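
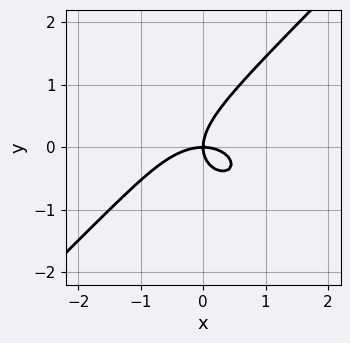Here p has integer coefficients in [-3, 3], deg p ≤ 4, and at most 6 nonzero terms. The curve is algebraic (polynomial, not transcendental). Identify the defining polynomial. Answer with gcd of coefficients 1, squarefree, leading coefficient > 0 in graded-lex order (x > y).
First, degree: the shape is more complex than any degree-2 curve, so deg p = 3.
Next, observable constraints: it crosses the y-axis at the gridline y = 0; it meets the x-axis at x = 0 (among the integer gridlines).
Finally, fitting integer coefficients to these (and the overall shape) gives p.

2*x^3 - x^2*y + 2*x*y^2 - 3*y^3 + 3*x*y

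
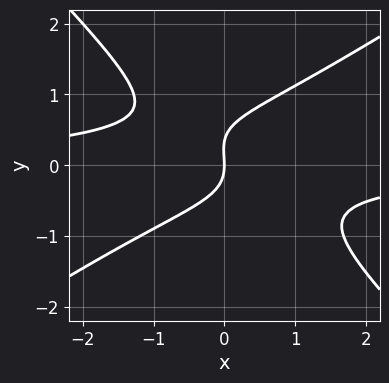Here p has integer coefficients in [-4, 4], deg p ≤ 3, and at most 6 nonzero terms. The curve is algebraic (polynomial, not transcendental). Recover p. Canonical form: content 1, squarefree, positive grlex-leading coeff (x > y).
2*x^2*y - x*y^2 - 3*y^3 + y^2 + 2*x

1. Degree: no degree-2 curve has this shape, so deg p = 3.
2. From the axis intercepts and sections: one y-axis crossing is at y = 0; it meets the x-axis at x = 0 (among the integer gridlines).
3. These observations pin down the coefficients.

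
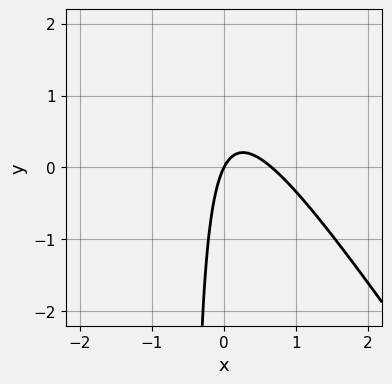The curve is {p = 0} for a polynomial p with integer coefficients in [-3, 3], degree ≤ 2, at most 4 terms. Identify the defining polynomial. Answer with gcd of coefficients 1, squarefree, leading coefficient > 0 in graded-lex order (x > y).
1. deg p = 2. No degree-1 curve has this shape.
2. From the visible intercepts: one y-axis crossing is at y = 0; it crosses the x-axis at the gridline x = 0.
3. The integer polynomial consistent with all of this is the stated p.

3*x^2 + 2*x*y - 2*x + y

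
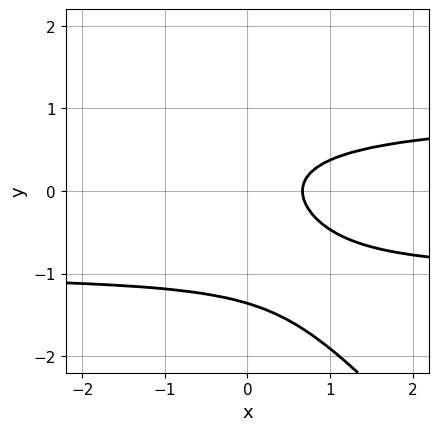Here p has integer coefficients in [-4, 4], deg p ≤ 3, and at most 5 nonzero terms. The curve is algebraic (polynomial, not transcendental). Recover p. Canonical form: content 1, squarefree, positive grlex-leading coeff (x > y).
3*x*y^2 + 3*y^3 + 3*y^2 - 3*x + 2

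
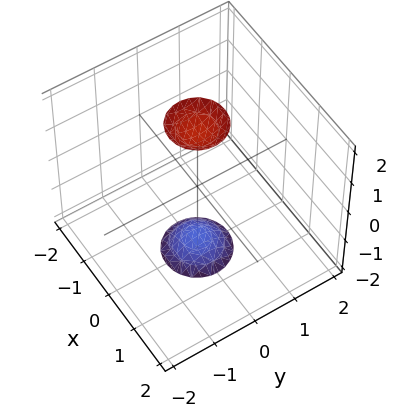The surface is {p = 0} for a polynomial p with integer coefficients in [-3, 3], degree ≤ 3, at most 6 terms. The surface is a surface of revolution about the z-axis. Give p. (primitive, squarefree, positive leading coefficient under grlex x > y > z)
(a) The picture has 2 separate pieces.
(b) The degree is 2 — the shape is more complex than any degree-1 surface.
(c) Symmetry: the surface is invariant under rotation about z: p = q(x² + y², z).
(d) From the visible intercepts: the surface avoids every integer x-axis point in the box; a circular section at z = 2 has radius between 0 and 1.
(e) Matching integer coefficients to the picture gives p.

3*x^2 + 3*y^2 - z^2 + 3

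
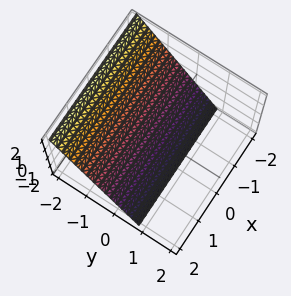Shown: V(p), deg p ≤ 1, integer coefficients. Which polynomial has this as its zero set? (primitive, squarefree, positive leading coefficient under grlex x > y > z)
1. deg p = 1. Every cross-section is a straight line — this is a plane.
2. Checking where it meets the axes: no x-intercept at any integer in the box; one z-axis crossing is at z = -1.
3. Putting this together gives p.

3*y + 2*z + 2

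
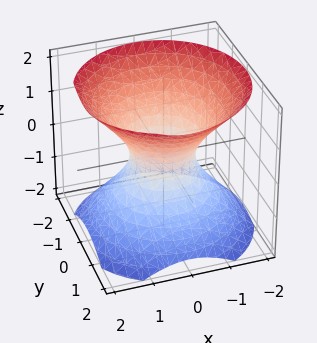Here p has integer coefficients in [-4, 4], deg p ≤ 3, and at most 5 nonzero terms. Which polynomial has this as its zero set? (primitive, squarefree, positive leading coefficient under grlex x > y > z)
deg p = 2. One connected sheet with a waist; a quadric.
Symmetry: every cross-section ⟂ z is a circle, so x, y appear only via x² + y²; mirror symmetry z ↦ −z ⇒ only even powers of z.
Against the integer gridlines: a circular section at z = 0 has radius between 0 and 1; no z-intercept at any integer in the box.
Matching integer coefficients to the picture gives p.

3*x^2 + 3*y^2 - 3*z^2 - 2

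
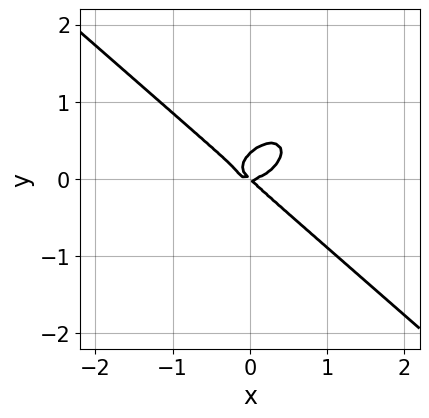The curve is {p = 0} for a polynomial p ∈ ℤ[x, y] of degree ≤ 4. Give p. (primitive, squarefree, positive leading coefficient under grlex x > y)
1. Degree: the shape is more complex than any degree-2 curve, so deg p = 3.
2. Reading off the gridlines: one x-axis crossing is at x = 0; it crosses the y-axis at the gridline y = 0.
3. These observations pin down the coefficients.

2*x^3 + 3*y^3 - x*y - y^2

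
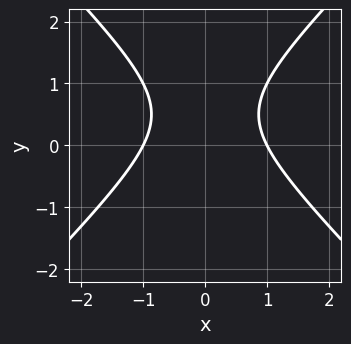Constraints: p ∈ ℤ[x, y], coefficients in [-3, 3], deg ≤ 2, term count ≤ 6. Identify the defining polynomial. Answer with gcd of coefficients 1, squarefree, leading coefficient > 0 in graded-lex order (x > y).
1. Degree: the shape is more complex than any degree-1 curve, so deg p = 2.
2. Symmetries: the x ↦ −x reflection is a symmetry, so x appears only in even powers.
3. Reading off the gridlines: among the integer gridlines, it crosses the x-axis at x ∈ {-1, 1}; no y-intercept at any integer in the box.
4. These observations pin down the coefficients.

x^2 - y^2 + y - 1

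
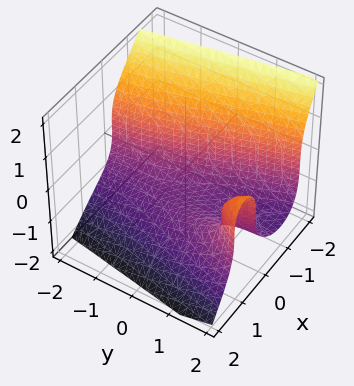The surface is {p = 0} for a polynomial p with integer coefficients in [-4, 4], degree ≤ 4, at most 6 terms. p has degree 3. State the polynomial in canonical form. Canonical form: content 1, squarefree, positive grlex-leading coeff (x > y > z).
3*x^3 + 2*z^3 - 3*x*y + 2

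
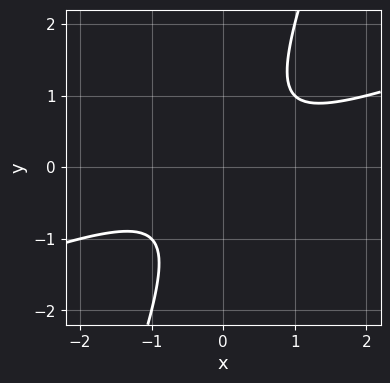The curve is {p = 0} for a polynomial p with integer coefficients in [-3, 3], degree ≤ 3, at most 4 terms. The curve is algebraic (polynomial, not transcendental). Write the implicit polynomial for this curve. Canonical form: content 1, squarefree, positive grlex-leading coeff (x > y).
(a) The degree is 2 — a generic line meets the curve in up to 2 points.
(b) Checking where it meets the axes: it misses every integer gridline on the x-axis; the curve avoids every integer y-axis point in the box.
(c) Solving for integer coefficients yields p as stated.

x^2 - 3*x*y + y^2 + 1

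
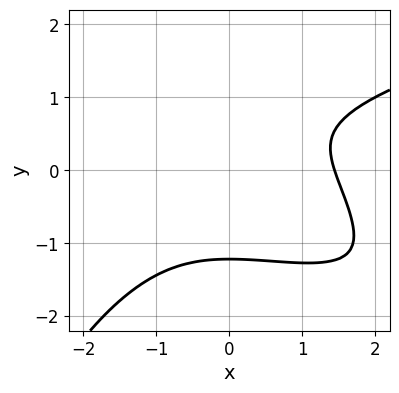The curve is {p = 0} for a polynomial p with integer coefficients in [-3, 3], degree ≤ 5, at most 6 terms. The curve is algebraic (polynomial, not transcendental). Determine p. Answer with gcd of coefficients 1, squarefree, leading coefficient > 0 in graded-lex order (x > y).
x^2*y^2 - x^3 + 3*y^3 - 2*y + 3

1. deg p = 4. A generic line meets the curve in up to 4 points.
2. Solving for integer coefficients yields p as stated.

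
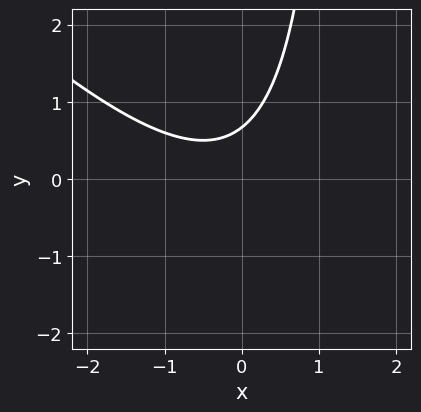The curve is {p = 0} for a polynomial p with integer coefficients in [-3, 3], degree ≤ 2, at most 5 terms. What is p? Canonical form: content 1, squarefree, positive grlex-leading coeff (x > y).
2*x^2 + 2*x*y + x - 3*y + 2

1. The degree is 2 — a generic line meets the curve in up to 2 points.
2. From the visible intercepts: it misses every integer gridline on the x-axis.
3. Together with the visible shape, these determine p as stated.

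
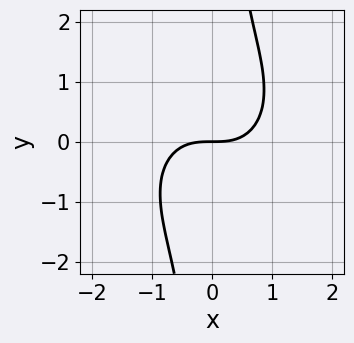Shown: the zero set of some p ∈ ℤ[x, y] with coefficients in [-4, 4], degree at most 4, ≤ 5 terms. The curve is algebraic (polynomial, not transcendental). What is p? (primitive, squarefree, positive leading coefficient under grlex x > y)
2*x^3 + 2*x*y^2 - 3*y

First, degree: the shape is more complex than any degree-2 curve, so deg p = 3.
Then, from the axis intercepts and sections: one x-axis crossing is at x = 0; it meets the y-axis at y = 0 (among the integer gridlines).
Finally, these observations pin down the coefficients.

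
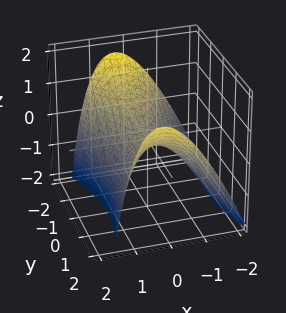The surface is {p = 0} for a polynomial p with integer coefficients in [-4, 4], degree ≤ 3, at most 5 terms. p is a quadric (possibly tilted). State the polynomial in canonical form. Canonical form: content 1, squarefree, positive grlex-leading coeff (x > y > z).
1. The degree is 2 — the shape is more complex than any degree-1 surface.
2. Against the integer gridlines: it meets the y-axis at y = 0 (among the integer gridlines); one z-axis crossing is at z = 0.
3. Solving for integer coefficients yields p as stated.

3*x^2 - x*z - y^2 + 3*z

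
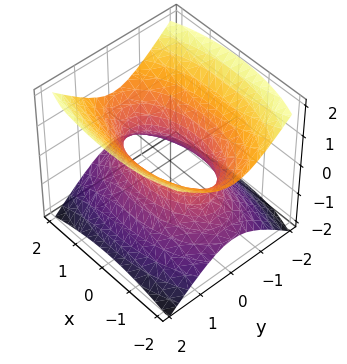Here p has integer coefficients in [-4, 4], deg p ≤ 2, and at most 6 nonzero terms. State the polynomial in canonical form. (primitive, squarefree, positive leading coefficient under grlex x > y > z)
x^2 + 3*y^2 - 3*z^2 - 2

The degree is 2 — one connected sheet with a waist; a quadric.
Symmetries: mirror symmetry z ↦ −z ⇒ only even powers of z; mirror symmetry x ↦ −x ⇒ only even powers of x; the y ↦ −y reflection is a symmetry, so y appears only in even powers.
From the axis intercepts and sections: the surface avoids every integer z-axis point in the box.
Putting this together gives p.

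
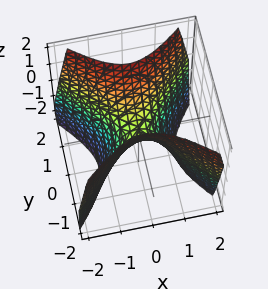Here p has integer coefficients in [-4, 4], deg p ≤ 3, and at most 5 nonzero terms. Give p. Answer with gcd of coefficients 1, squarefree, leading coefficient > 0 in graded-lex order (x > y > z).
First, the degree is 2 — a saddle surface; a quadric.
Next, symmetries: mirror symmetry y ↦ −y ⇒ only even powers of y; mirror symmetry x ↦ −x ⇒ only even powers of x.
Next, against the integer gridlines: one z-axis crossing is at z = 0; it meets the x-axis at x = 0 (among the integer gridlines); one y-axis crossing is at y = 0.
Finally, matching integer coefficients to the picture gives p.

3*x^2 - 3*y^2 + 2*z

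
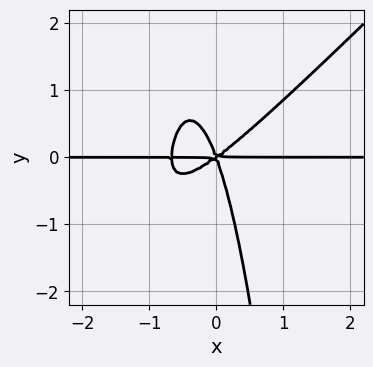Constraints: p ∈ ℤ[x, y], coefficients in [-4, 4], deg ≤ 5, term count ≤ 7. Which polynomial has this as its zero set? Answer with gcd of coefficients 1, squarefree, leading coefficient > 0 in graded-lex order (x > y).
3*x^3*y - 3*x^2*y^2 + 2*x^2*y - 2*x*y^2 - y^3

(a) deg p = 4. No degree-3 curve has this shape.
(b) Reading off the gridlines: every point of the x-axis in the box is on the curve; it meets the y-axis at y = 0 (among the integer gridlines).
(c) The integer polynomial consistent with all of this is the stated p.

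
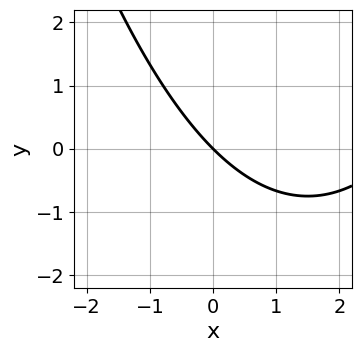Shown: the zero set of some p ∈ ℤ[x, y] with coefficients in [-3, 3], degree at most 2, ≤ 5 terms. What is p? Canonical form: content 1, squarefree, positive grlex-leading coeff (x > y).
The degree is 2 — a generic line meets the curve in up to 2 points.
From the axis intercepts and sections: one y-axis crossing is at y = 0; one x-axis crossing is at x = 0.
Fitting integer coefficients to these (and the overall shape) gives p.

x^2 - 3*x - 3*y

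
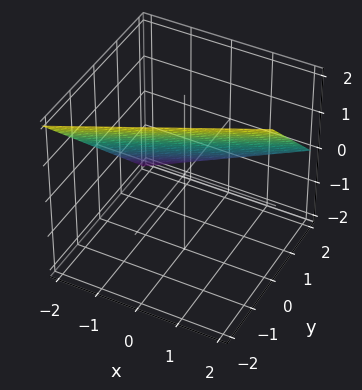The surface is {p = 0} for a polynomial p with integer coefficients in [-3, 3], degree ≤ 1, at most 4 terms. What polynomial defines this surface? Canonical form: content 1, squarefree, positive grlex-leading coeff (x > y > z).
1. The degree is 1 — the surface is flat (a plane).
2. From the axis intercepts and sections: one y-axis crossing is at y = 1; it crosses the x-axis at the gridline x = -2.
3. Fitting integer coefficients to these (and the overall shape) gives p.

x - 2*y - 2*z + 2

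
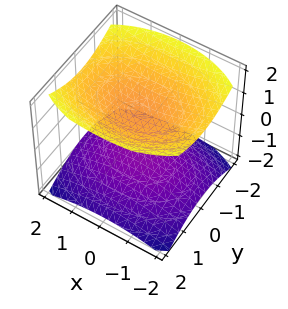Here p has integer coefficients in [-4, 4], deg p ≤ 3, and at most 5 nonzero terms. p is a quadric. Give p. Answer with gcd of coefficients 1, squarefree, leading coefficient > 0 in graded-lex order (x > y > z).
x^2 + 2*y^2 - 3*z^2 + 3

There are 2 components. They look like related sheets of one shape, so recover p as a whole.
Degree: two sheets facing apart; a quadric, so deg p = 2.
Symmetries: it's symmetric under z → −z, forcing even powers of z; it's symmetric under x → −x, forcing even powers of x; the y ↦ −y reflection is a symmetry, so y appears only in even powers.
From the axis intercepts and sections: the surface avoids every integer y-axis point in the box; it misses every integer gridline on the x-axis.
Assembling these constraints gives the stated polynomial. Check: (0, 0, 1) on the z-axis lies on the surface, and p(0, 0, 1) = 0. ✓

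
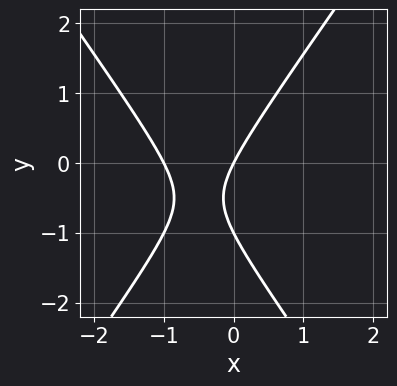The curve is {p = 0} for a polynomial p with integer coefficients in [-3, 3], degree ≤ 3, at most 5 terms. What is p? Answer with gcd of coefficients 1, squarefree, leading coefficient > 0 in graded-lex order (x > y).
2*x^2 - y^2 + 2*x - y

(a) deg p = 2. No degree-1 curve has this shape.
(b) Checking where it meets the axes: among the integer gridlines, it crosses the x-axis at x ∈ {-1, 0}; among the integer gridlines, it crosses the y-axis at y ∈ {-1, 0}.
(c) Putting this together gives p.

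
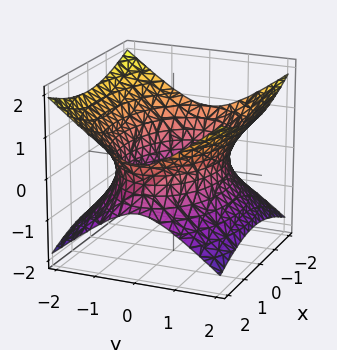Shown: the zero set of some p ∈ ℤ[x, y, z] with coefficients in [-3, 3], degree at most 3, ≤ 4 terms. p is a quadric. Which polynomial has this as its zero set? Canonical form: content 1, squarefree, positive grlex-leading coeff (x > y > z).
First, degree: an hourglass — one-sheet hyperboloid; a quadric, so deg p = 2.
Then, symmetries: it's symmetric under z → −z, forcing even powers of z; mirror symmetry y ↦ −y ⇒ only even powers of y; the x ↦ −x reflection is a symmetry, so x appears only in even powers.
Then, reading off the gridlines: no z-intercept at any integer in the box.
Finally, the integer polynomial consistent with all of this is the stated p.

x^2 + 2*y^2 - 3*z^2 - 3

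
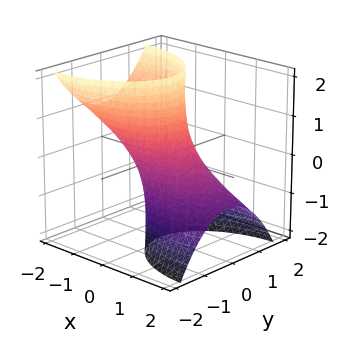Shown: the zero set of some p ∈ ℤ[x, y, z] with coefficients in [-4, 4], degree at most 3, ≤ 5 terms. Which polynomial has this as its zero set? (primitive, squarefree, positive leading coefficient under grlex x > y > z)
(a) Degree: the shape is more complex than any degree-1 surface, so deg p = 2.
(b) Observable constraints: the x-axis gridline crossings are at x ∈ {-1, 1}; it misses every integer gridline on the z-axis.
(c) Assembling these constraints gives the stated polynomial.

x^2 + 2*x*z + 2*y^2 - 1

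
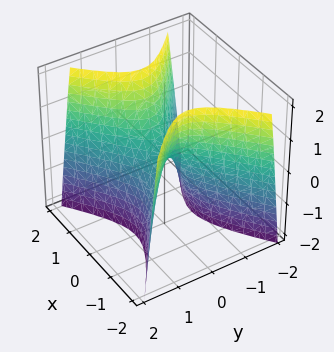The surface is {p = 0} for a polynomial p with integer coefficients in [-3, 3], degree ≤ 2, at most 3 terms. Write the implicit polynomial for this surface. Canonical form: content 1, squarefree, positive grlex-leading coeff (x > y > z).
(a) The degree is 2 — a saddle surface; a quadric.
(b) Symmetries: the y ↦ −y reflection is a symmetry, so y appears only in even powers; mirror symmetry x ↦ −x ⇒ only even powers of x.
(c) Reading off the gridlines: it crosses the y-axis at the gridline y = 0; one z-axis crossing is at z = 0; it crosses the x-axis at the gridline x = 0.
(d) Fitting integer coefficients to these (and the overall shape) gives p.

2*x^2 - 3*y^2 - z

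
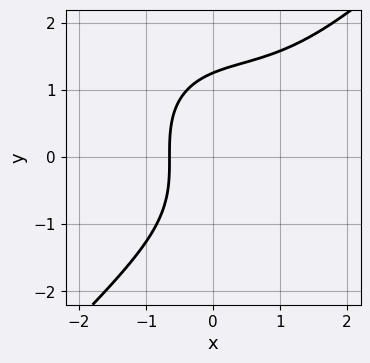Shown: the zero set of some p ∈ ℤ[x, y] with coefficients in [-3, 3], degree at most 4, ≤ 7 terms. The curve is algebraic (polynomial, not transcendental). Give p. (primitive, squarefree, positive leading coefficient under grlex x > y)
The degree is 3 — a generic line meets the curve in up to 3 points.
Putting this together gives p.

x^3 - y^3 - x^2 + 2*x + 2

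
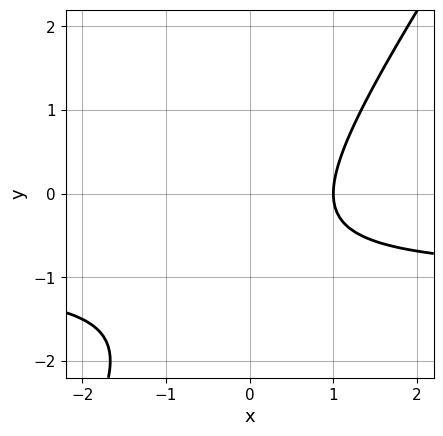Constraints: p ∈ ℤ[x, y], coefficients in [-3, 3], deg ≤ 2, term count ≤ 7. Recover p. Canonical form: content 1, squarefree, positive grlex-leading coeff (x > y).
3*x*y - 2*y^2 + 3*x - 3*y - 3

1. Degree: the shape is more complex than any degree-1 curve, so deg p = 2.
2. Checking where it meets the axes: no y-intercept at any integer in the box; one x-axis crossing is at x = 1.
3. Solving for integer coefficients yields p as stated.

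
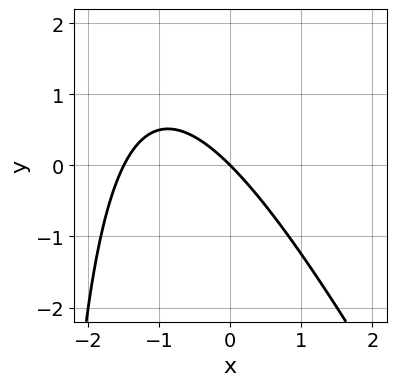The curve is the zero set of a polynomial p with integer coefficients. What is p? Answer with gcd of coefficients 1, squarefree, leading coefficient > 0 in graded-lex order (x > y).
The degree is 2 — the shape is more complex than any degree-1 curve.
Reading off the gridlines: it crosses the x-axis at the gridline x = 0; it crosses the y-axis at the gridline y = 0.
Solving for integer coefficients yields p as stated.

2*x^2 + x*y + 3*x + 3*y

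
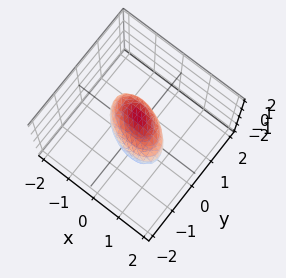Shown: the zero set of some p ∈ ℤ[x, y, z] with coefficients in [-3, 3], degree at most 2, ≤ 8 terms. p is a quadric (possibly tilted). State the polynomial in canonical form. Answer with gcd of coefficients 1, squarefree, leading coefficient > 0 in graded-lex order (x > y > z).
x^2 + x*y + 2*y^2 - y*z + 2*z^2 - 1

(a) The degree is 2 — no degree-1 surface has this shape.
(b) Against the integer gridlines: the x-axis gridline crossings are at x ∈ {-1, 1}.
(c) Together with the visible shape, these determine p as stated.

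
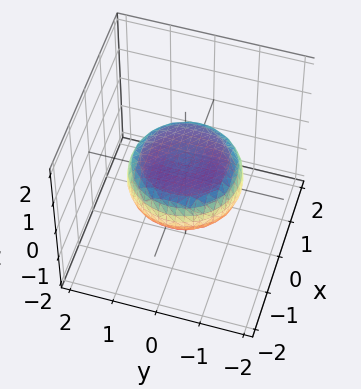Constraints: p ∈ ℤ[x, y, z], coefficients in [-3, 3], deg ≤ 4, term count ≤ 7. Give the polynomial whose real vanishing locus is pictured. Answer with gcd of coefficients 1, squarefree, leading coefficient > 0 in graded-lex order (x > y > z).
x^4 + 2*x^2*y^2 + y^4 - x^2 - y^2 + 3*z^2 - 1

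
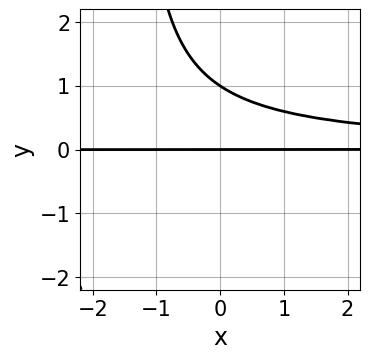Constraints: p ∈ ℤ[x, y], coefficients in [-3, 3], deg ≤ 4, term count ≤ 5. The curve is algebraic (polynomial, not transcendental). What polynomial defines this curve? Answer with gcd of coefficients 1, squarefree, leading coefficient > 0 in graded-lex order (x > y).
2*x*y^2 + 3*y^2 - 3*y

(a) deg p = 3. A generic line meets the curve in up to 3 points.
(b) Against the integer gridlines: the visible x-axis segment lies entirely on the curve; among the integer gridlines, it crosses the y-axis at y ∈ {0, 1}.
(c) Assembling these constraints gives the stated polynomial.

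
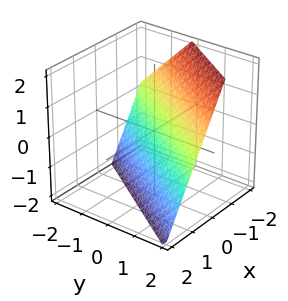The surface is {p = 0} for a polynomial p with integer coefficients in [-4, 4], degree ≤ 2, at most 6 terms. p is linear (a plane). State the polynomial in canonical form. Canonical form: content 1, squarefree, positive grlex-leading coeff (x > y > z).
3*x - 2*y + 2*z + 2

The degree is 1 — every cross-section is a straight line — this is a plane.
Reading off the gridlines: it crosses the y-axis at the gridline y = 1; it crosses the z-axis at the gridline z = -1.
Fitting integer coefficients to these (and the overall shape) gives p.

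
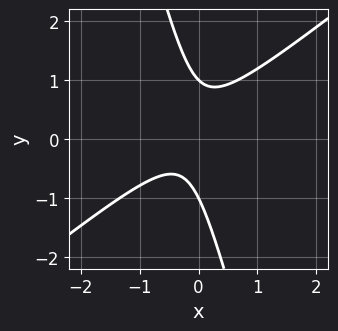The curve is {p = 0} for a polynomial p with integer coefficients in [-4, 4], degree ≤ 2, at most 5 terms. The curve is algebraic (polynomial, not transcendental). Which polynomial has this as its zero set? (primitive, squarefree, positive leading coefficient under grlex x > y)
3*x^2 - 3*x*y - y^2 + x + 1

(a) The degree is 2 — no degree-1 curve has this shape.
(b) Checking where it meets the axes: it misses every integer gridline on the x-axis; among the integer gridlines, it crosses the y-axis at y ∈ {-1, 1}.
(c) Together with the visible shape, these determine p as stated.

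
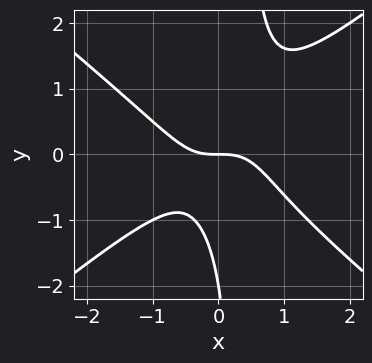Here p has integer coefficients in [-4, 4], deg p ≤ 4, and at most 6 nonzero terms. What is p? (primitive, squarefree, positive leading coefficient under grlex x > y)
Degree: no degree-2 curve has this shape, so deg p = 3.
Reading off the gridlines: one x-axis crossing is at x = 0; the y-axis gridline crossings are at y ∈ {-2, 0}.
Assembling these constraints gives the stated polynomial.

2*x^3 - 3*x*y^2 + y^2 + 2*y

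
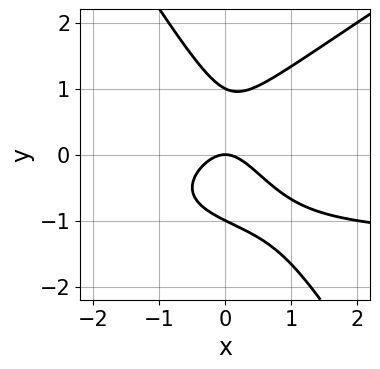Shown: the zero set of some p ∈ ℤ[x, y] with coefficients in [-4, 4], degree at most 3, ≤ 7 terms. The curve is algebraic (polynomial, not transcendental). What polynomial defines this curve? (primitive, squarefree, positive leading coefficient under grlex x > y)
deg p = 3. The shape is more complex than any degree-2 curve.
Observable constraints: the y-axis gridline crossings are at y ∈ {-1, 0, 1}; one x-axis crossing is at x = 0.
Together with the visible shape, these determine p as stated.

2*x^2*y - 2*x*y^2 - 2*y^3 + 3*x^2 + 2*y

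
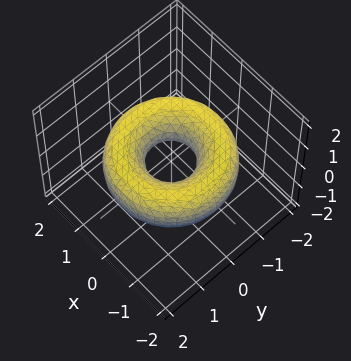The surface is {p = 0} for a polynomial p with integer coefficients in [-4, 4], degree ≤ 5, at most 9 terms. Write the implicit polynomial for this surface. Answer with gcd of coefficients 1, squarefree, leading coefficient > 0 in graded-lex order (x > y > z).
x^4 + 2*x^2*y^2 + y^4 - 3*x^2 - 3*y^2 + 3*z^2 + 1

deg p = 4.
Symmetry: every cross-section ⟂ z is a circle, so x, y appear only via x² + y².
From the visible intercepts: a circular section at z = 0 has radius between 0 and 1; the surface avoids every integer z-axis point in the box.
Assembling these constraints gives the stated polynomial.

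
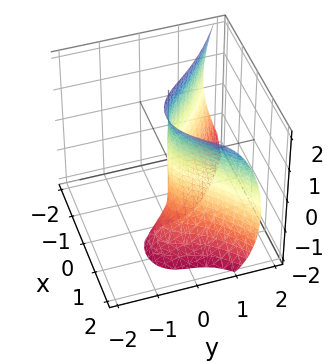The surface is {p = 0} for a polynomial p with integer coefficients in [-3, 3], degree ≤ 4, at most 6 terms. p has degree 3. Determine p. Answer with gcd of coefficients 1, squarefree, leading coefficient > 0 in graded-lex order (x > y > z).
Degree: the shape is more complex than any degree-2 surface, so deg p = 3.
Reading off the gridlines: every point of the z-axis in the box is on the surface; one y-axis crossing is at y = 0; it meets the x-axis at x = 0 (among the integer gridlines).
The integer polynomial consistent with all of this is the stated p.

x*z^2 + 2*y^3 - 3*x^2 + y*z + 3*y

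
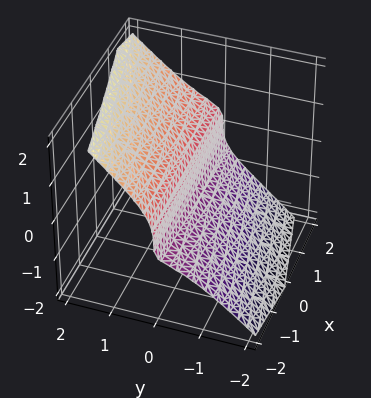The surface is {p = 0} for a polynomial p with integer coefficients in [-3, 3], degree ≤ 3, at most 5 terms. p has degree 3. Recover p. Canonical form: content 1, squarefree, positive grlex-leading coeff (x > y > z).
1. deg p = 3. No degree-2 surface has this shape.
2. From the axis intercepts and sections: every point of the x-axis in the box is on the surface; one z-axis crossing is at z = 0; it meets the y-axis at y = 0 (among the integer gridlines).
3. Assembling these constraints gives the stated polynomial.

2*x*y*z - 3*y^3 + 3*z^3 - y*z - 3*y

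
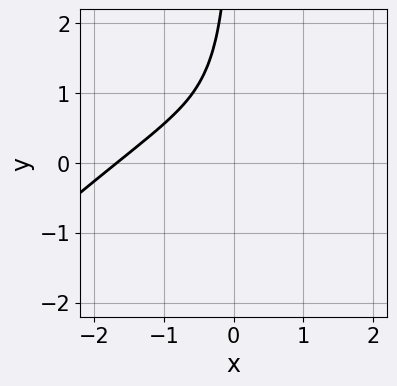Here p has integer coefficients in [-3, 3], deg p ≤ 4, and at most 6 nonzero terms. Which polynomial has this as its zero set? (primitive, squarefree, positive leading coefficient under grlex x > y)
2*x^3 - 3*x^2*y + x*y^2 + 3*x^2 + 1

1. The degree is 3 — no degree-2 curve has this shape.
2. From the visible intercepts: no y-intercept at any integer in the box.
3. Putting this together gives p.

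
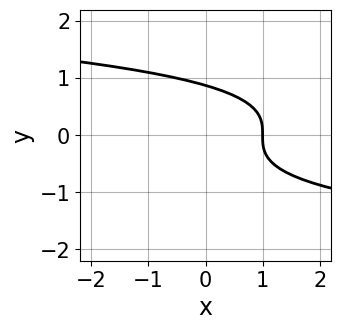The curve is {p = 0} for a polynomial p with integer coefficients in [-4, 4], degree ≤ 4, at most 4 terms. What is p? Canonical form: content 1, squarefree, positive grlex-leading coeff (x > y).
3*y^3 + 2*x - 2

First, the degree is 3 — no degree-2 curve has this shape.
Then, observable constraints: it crosses the x-axis at the gridline x = 1.
Finally, fitting integer coefficients to these (and the overall shape) gives p.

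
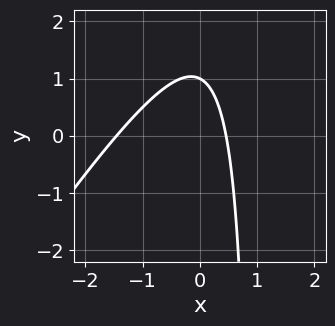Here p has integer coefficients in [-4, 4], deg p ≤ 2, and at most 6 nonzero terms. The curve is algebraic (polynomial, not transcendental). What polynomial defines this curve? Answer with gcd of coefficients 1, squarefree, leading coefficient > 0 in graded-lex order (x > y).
3*x^2 - 2*x*y + 3*x + 2*y - 2

First, degree: a generic line meets the curve in up to 2 points, so deg p = 2.
Then, from the visible intercepts: it meets the y-axis at y = 1 (among the integer gridlines).
Finally, the integer polynomial consistent with all of this is the stated p.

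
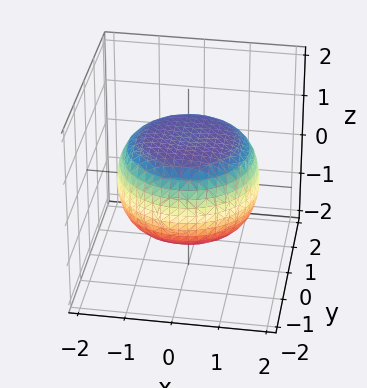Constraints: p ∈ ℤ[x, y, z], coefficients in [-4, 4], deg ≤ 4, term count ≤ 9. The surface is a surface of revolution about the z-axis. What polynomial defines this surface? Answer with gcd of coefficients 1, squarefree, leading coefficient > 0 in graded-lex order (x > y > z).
x^4 + 2*x^2*y^2 + y^4 - x^2 - y^2 + 3*z^2 - 3

1. The degree is 4 — no degree-3 surface has this shape.
2. By symmetry, the surface is invariant under rotation about z: p = q(x² + y², z).
3. Observable constraints: a circular section at z = 1 has radius exactly 1; the z-axis gridline crossings are at z ∈ {-1, 1}.
4. Assembling these constraints gives the stated polynomial.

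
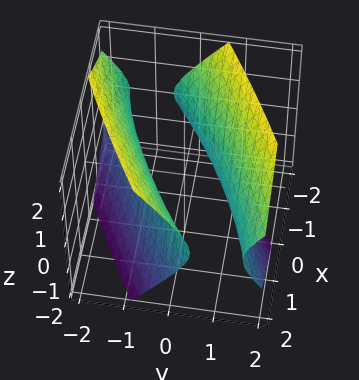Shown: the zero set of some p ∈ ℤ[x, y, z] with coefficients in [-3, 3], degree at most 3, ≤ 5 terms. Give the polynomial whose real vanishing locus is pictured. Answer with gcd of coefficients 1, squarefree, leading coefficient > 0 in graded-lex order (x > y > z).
x^2 - 3*x*y + 3*y^2 - 2*z^2 - 2

(a) I count 2 distinct pieces. Treating them together as one polynomial.
(b) Degree: a generic line meets the surface in up to 2 points, so deg p = 2.
(c) From the axis intercepts and sections: the surface avoids every integer z-axis point in the box.
(d) Assembling these constraints gives the stated polynomial.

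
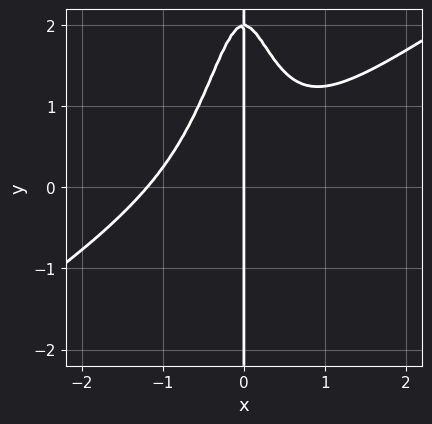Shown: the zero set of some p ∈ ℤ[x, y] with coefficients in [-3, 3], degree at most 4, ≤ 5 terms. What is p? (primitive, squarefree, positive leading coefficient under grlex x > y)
2*x^4 - 3*x^3*y + x^3 - x*y + 2*x

First, degree: a generic line meets the curve in up to 4 points, so deg p = 4.
Then, from the axis intercepts and sections: it meets the x-axis at x = 0 (among the integer gridlines); every point of the y-axis in the box is on the curve.
Finally, the integer polynomial consistent with all of this is the stated p.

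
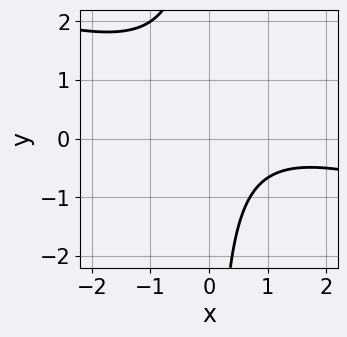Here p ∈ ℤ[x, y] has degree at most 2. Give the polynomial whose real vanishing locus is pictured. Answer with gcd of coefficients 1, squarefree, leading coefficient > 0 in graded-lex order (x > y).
x^2 + 3*x*y - 2*x + 3

First, deg p = 2. The shape is more complex than any degree-1 curve.
Next, against the integer gridlines: it misses every integer gridline on the x-axis; no y-intercept at any integer in the box.
Finally, the integer polynomial consistent with all of this is the stated p.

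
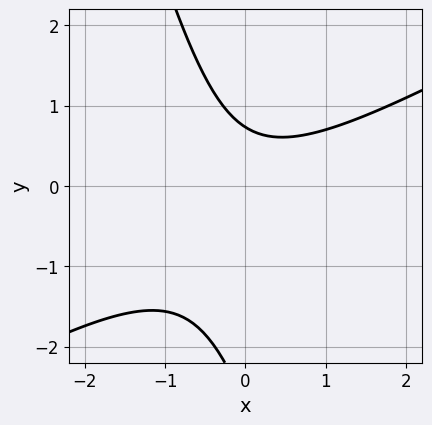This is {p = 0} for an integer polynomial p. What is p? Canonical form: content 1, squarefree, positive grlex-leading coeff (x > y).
deg p = 2.
Reading off the gridlines: it misses every integer gridline on the x-axis.
Fitting integer coefficients to these (and the overall shape) gives p.

2*x^2 - 3*x*y - y^2 - 2*y + 2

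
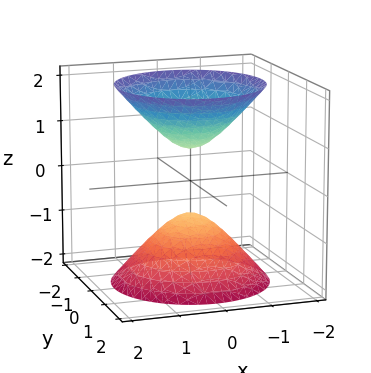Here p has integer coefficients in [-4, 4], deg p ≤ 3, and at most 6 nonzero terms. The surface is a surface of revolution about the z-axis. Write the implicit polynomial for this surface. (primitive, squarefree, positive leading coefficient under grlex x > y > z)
3*x^2 + 3*y^2 - 2*z^2 + 1

First, I count 2 distinct pieces.
Next, the degree is 2 — no degree-1 surface has this shape.
Then, symmetries: the z-axis is an axis of rotation, so x and y enter only as x² + y².
Then, against the integer gridlines: the surface avoids every integer x-axis point in the box; no y-intercept at any integer in the box; a circular section at z = 1 has radius between 0 and 1.
Finally, together with the visible shape, these determine p as stated.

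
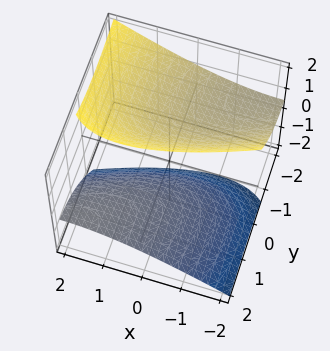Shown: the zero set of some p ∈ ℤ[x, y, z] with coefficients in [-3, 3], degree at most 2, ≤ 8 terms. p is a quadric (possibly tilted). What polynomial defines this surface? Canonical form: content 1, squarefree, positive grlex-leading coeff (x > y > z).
x^2 - 2*x*y + y^2 + 3*y*z - 2*z^2 + 3

First, the picture has 2 separate pieces. Treating them together as one polynomial.
Then, degree: no degree-1 surface has this shape, so deg p = 2.
Then, reading off the gridlines: the surface avoids every integer x-axis point in the box; it misses every integer gridline on the y-axis.
Finally, putting this together gives p.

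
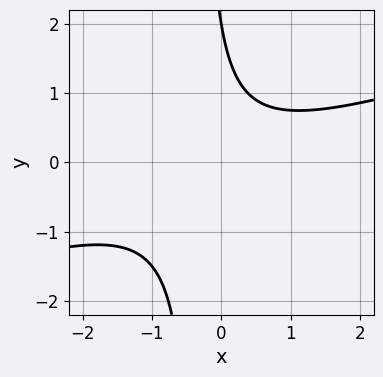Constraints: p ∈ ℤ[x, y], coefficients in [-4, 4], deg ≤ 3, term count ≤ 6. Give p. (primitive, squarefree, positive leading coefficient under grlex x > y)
x^2 - 3*x*y - y + 2

1. The degree is 2 — the shape is more complex than any degree-1 curve.
2. Checking where it meets the axes: it crosses the y-axis at the gridline y = 2; the curve avoids every integer x-axis point in the box.
3. Fitting integer coefficients to these (and the overall shape) gives p.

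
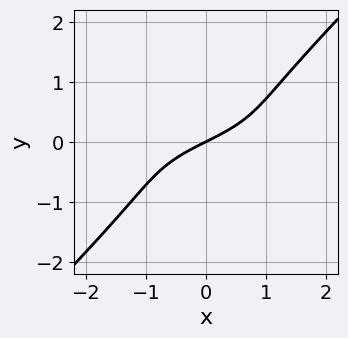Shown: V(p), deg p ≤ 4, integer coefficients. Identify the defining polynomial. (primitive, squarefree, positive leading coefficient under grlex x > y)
deg p = 3.
Observable constraints: it meets the y-axis at y = 0 (among the integer gridlines); one x-axis crossing is at x = 0.
Putting this together gives p.

3*x*y^2 - 3*y^3 + x - 2*y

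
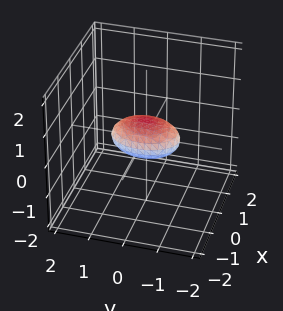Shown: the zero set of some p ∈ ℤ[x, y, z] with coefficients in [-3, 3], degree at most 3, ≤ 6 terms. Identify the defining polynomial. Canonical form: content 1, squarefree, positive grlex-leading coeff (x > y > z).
2*x^2 + y^2 + 3*z^2 - 1

The degree is 2 — a closed, bounded, convex surface; a quadric.
Symmetries: the x ↦ −x reflection is a symmetry, so x appears only in even powers; the z ↦ −z reflection is a symmetry, so z appears only in even powers; it's symmetric under y → −y, forcing even powers of y.
From the axis intercepts and sections: the y-axis gridline crossings are at y ∈ {-1, 1}.
Matching integer coefficients to the picture gives p.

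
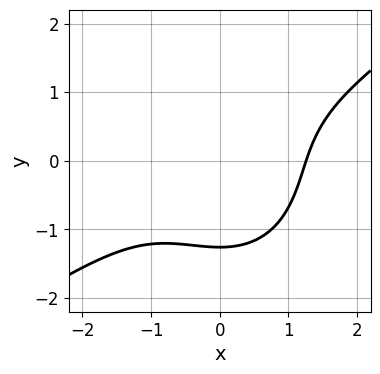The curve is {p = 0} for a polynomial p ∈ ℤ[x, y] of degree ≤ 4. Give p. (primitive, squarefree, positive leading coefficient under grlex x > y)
x^3 - x^2*y - y^3 - 2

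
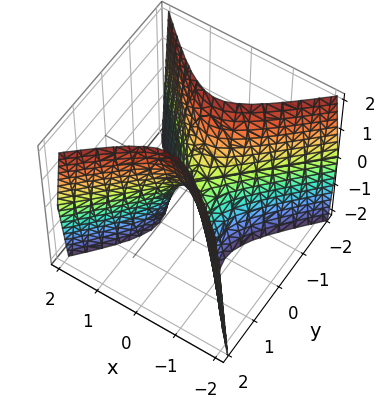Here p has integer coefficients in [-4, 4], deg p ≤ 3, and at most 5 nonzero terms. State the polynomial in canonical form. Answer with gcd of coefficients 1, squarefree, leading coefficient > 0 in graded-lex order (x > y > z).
First, the degree is 2 — a hyperbolic paraboloid; a quadric.
Next, symmetries: mirror symmetry x ↦ −x ⇒ only even powers of x; the y ↦ −y reflection is a symmetry, so y appears only in even powers.
Next, reading off the gridlines: it meets the x-axis at x = 0 (among the integer gridlines); one z-axis crossing is at z = 0.
Finally, assembling these constraints gives the stated polynomial.

3*x^2 - 3*y^2 + z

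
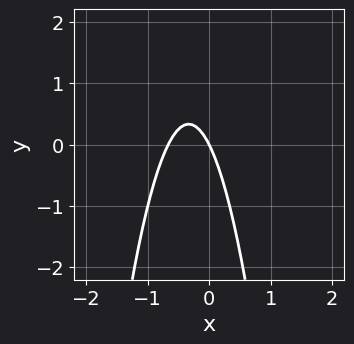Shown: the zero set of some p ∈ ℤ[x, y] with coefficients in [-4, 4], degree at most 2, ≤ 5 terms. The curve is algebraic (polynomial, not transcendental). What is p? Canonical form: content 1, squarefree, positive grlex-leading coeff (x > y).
(a) The degree is 2 — no degree-1 curve has this shape.
(b) From the axis intercepts and sections: it crosses the x-axis at the gridline x = 0; it crosses the y-axis at the gridline y = 0.
(c) Putting this together gives p.

3*x^2 + 2*x + y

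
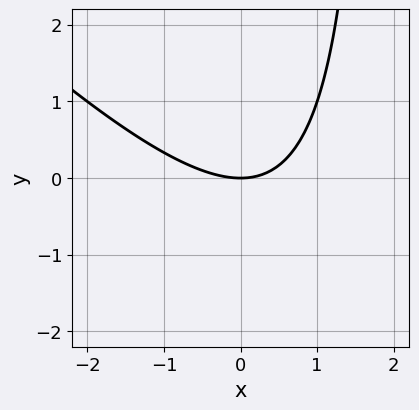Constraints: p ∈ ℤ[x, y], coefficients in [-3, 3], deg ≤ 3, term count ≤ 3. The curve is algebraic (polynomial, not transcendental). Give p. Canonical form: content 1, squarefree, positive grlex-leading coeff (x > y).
x^2 + x*y - 2*y

First, the degree is 2 — the shape is more complex than any degree-1 curve.
Then, reading off the gridlines: it crosses the y-axis at the gridline y = 0; it meets the x-axis at x = 0 (among the integer gridlines).
Finally, solving for integer coefficients yields p as stated.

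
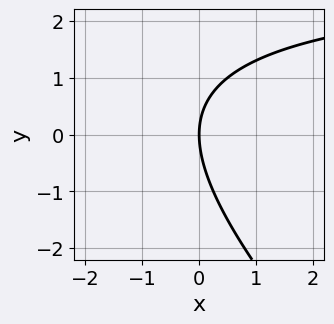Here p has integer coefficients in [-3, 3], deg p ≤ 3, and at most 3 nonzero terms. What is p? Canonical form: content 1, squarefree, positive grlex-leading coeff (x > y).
x*y + y^2 - 3*x

First, the degree is 2 — the shape is more complex than any degree-1 curve.
Next, reading off the gridlines: it meets the x-axis at x = 0 (among the integer gridlines); it crosses the y-axis at the gridline y = 0.
Finally, the integer polynomial consistent with all of this is the stated p.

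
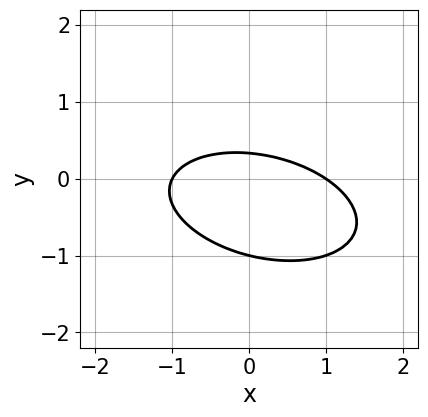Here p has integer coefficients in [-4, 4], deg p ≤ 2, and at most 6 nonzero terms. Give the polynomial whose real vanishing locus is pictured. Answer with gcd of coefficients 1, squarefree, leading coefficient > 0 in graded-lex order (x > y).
x^2 + x*y + 3*y^2 + 2*y - 1

First, degree: a generic line meets the curve in up to 2 points, so deg p = 2.
Then, from the axis intercepts and sections: it crosses the y-axis at the gridline y = -1; among the integer gridlines, it crosses the x-axis at x ∈ {-1, 1}.
Finally, the integer polynomial consistent with all of this is the stated p.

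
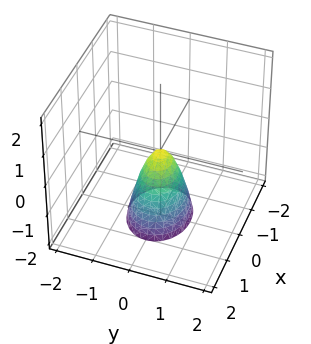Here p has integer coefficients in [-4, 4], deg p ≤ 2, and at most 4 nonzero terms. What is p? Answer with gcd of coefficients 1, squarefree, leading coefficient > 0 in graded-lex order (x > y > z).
(a) deg p = 2.
(b) Symmetries: it's symmetric under x → −x, forcing even powers of x; mirror symmetry y ↦ −y ⇒ only even powers of y.
(c) Observable constraints: one z-axis crossing is at z = 0; one y-axis crossing is at y = 0.
(d) Together with the visible shape, these determine p as stated.

2*x^2 + 3*y^2 + z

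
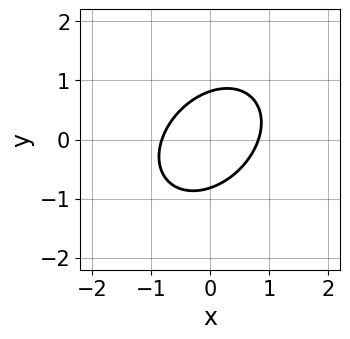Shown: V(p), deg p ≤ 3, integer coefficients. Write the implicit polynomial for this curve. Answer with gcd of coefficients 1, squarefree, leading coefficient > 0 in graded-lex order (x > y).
3*x^2 - 2*x*y + 3*y^2 - 2

First, the degree is 2 — no degree-1 curve has this shape.
Finally, the integer polynomial consistent with all of this is the stated p.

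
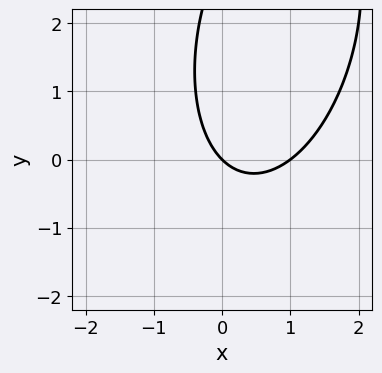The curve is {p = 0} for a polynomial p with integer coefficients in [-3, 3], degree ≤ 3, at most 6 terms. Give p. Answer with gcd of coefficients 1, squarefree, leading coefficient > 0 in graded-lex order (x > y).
The degree is 2 — the shape is more complex than any degree-1 curve.
Reading off the gridlines: the x-axis gridline crossings are at x ∈ {0, 1}; it crosses the y-axis at the gridline y = 0.
These observations pin down the coefficients.

3*x^2 - x*y + y^2 - 3*x - 3*y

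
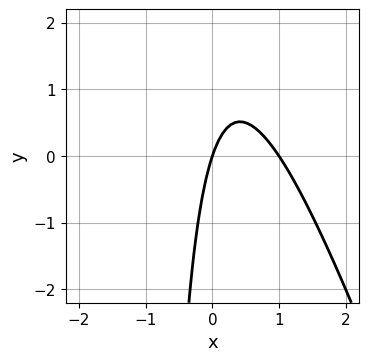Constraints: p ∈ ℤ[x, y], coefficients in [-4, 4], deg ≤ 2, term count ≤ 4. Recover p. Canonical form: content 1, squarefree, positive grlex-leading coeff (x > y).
3*x^2 + x*y - 3*x + y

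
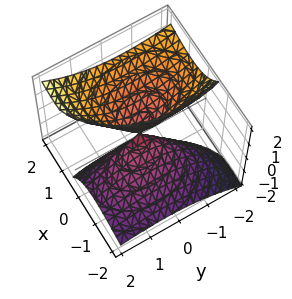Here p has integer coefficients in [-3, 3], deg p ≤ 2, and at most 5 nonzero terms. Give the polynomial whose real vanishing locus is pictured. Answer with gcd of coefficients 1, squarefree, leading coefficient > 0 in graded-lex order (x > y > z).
2*x^2 - 3*x*z + y^2 + y*z - z^2

1. I count 2 distinct pieces. Treating them together as one polynomial.
2. Degree: the shape is more complex than any degree-1 surface, so deg p = 2.
3. From the axis intercepts and sections: one x-axis crossing is at x = 0; one y-axis crossing is at y = 0.
4. Solving for integer coefficients yields p as stated.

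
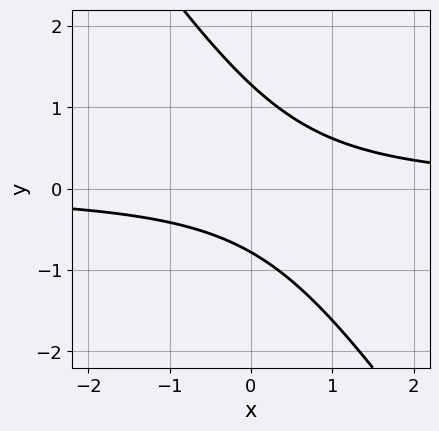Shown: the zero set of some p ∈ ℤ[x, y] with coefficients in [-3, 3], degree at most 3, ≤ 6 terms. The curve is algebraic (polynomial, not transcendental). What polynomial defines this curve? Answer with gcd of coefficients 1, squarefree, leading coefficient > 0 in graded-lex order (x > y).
3*x*y + 2*y^2 - y - 2

1. deg p = 2.
2. Observable constraints: no x-intercept at any integer in the box.
3. Fitting integer coefficients to these (and the overall shape) gives p.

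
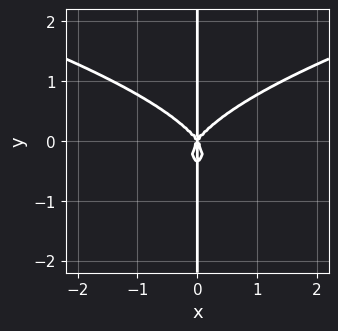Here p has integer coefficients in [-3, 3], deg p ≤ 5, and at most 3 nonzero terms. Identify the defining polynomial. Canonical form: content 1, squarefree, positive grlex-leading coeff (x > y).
The degree is 4 — a generic line meets the curve in up to 4 points.
Checking where it meets the axes: the visible y-axis segment lies entirely on the curve; one x-axis crossing is at x = 0.
These observations pin down the coefficients.

3*x*y^3 - 2*x^3 + x*y^2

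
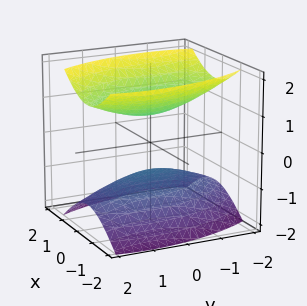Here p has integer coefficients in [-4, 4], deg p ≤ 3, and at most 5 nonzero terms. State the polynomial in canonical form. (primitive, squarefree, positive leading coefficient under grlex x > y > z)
3*x^2 + x*y + y^2 - 3*z^2 + 2

First, I count 2 distinct pieces. They look like related sheets of one shape, so recover p as a whole.
Then, deg p = 2. A generic line meets the surface in up to 2 points.
Then, against the integer gridlines: no y-intercept at any integer in the box; it misses every integer gridline on the x-axis.
Finally, together with the visible shape, these determine p as stated.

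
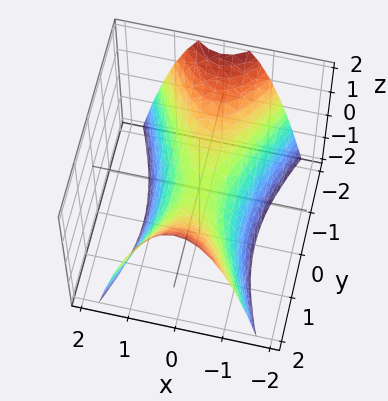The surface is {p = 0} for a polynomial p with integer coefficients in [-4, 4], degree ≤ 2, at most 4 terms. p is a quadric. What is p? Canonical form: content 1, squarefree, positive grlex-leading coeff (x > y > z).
3*x^2 - y^2 + 2*z

(a) The degree is 2 — a hyperbolic paraboloid; a quadric.
(b) Symmetries: the y ↦ −y reflection is a symmetry, so y appears only in even powers; it's symmetric under x → −x, forcing even powers of x.
(c) Observable constraints: one z-axis crossing is at z = 0; one x-axis crossing is at x = 0; it meets the y-axis at y = 0 (among the integer gridlines).
(d) The integer polynomial consistent with all of this is the stated p.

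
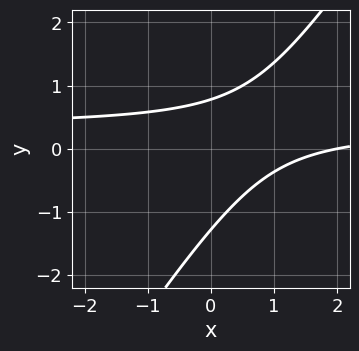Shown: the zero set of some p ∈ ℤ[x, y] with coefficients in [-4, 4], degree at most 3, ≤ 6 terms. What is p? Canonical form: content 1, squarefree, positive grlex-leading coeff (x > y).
3*x*y - 2*y^2 - x - y + 2

(a) The degree is 2 — no degree-1 curve has this shape.
(b) Checking where it meets the axes: it crosses the x-axis at the gridline x = 2.
(c) The integer polynomial consistent with all of this is the stated p.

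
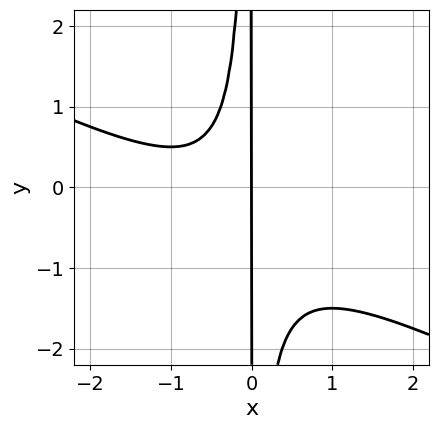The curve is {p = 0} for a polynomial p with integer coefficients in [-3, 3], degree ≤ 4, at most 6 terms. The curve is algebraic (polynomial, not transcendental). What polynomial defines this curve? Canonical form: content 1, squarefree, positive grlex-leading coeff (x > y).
x^3 + 2*x^2*y + x^2 + x

(a) Degree: no degree-2 curve has this shape, so deg p = 3.
(b) From the visible intercepts: every point of the y-axis in the box is on the curve; it meets the x-axis at x = 0 (among the integer gridlines).
(c) Putting this together gives p.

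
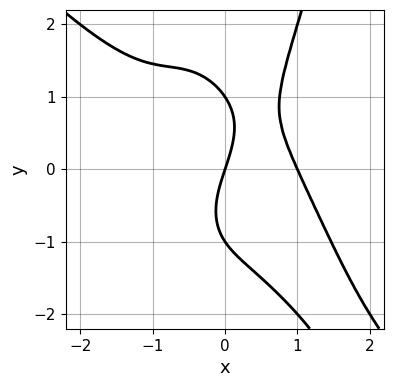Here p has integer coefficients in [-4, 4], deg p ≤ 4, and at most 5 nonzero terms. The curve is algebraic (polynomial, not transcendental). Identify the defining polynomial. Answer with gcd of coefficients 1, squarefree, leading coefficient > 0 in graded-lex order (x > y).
(a) The degree is 4 — the shape is more complex than any degree-3 curve.
(b) Checking where it meets the axes: the y-axis gridline crossings are at y ∈ {-1, 0, 1}; among the integer gridlines, it crosses the x-axis at x ∈ {0, 1}.
(c) Fitting integer coefficients to these (and the overall shape) gives p.

3*x^4 + 3*x^3*y - y^3 - 3*x + y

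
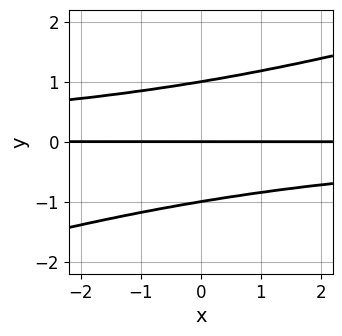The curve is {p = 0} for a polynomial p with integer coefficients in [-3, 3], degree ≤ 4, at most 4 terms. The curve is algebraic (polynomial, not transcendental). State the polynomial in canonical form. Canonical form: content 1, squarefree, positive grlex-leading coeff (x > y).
(a) The degree is 3 — the shape is more complex than any degree-2 curve.
(b) Checking where it meets the axes: every point of the x-axis in the box is on the curve; the y-axis gridline crossings are at y ∈ {-1, 0, 1}.
(c) Together with the visible shape, these determine p as stated.

x*y^2 - 3*y^3 + 3*y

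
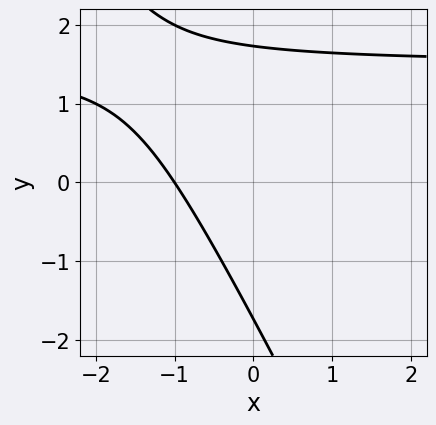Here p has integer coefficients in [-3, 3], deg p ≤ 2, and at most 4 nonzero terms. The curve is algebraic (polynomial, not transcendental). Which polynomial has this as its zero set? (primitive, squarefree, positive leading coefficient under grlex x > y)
First, deg p = 2.
Then, checking where it meets the axes: it meets the x-axis at x = -1 (among the integer gridlines).
Finally, these observations pin down the coefficients.

2*x*y + y^2 - 3*x - 3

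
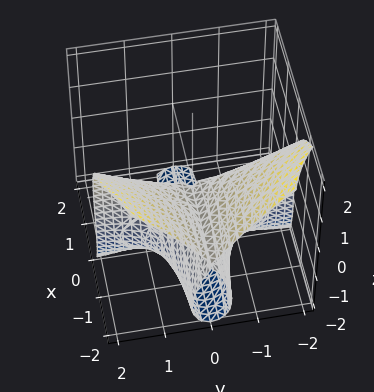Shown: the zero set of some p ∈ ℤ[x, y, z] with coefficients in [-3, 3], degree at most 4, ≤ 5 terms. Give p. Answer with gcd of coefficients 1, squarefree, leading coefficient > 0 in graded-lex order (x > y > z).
(a) deg p = 3. No degree-2 surface has this shape.
(b) Reading off the gridlines: the visible y-axis segment lies entirely on the surface; it crosses the z-axis at the gridline z = -2.
(c) Solving for integer coefficients yields p as stated. Check: (-2, 0, 0) on the x-axis lies on the surface, and p(-2, 0, 0) = 0. ✓

3*x*y^2 + z^3 + 2*z^2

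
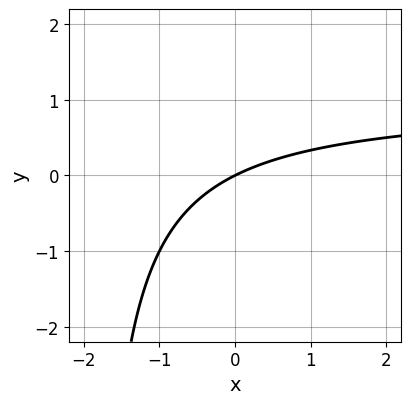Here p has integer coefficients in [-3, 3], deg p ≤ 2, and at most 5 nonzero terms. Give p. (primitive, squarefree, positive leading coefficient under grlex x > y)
The degree is 2 — a generic line meets the curve in up to 2 points.
Observable constraints: it crosses the x-axis at the gridline x = 0; it crosses the y-axis at the gridline y = 0.
Putting this together gives p.

x*y - x + 2*y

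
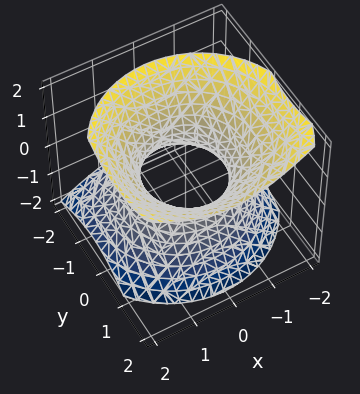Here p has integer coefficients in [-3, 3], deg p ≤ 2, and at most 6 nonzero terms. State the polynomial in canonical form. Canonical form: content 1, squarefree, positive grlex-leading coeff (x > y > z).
First, degree: no degree-1 surface has this shape, so deg p = 2.
Then, from the visible intercepts: the surface avoids every integer z-axis point in the box; among the integer gridlines, it crosses the x-axis at x ∈ {-1, 1}; the y-axis gridline crossings are at y ∈ {-1, 1}.
Finally, together with the visible shape, these determine p as stated.

3*x^2 + 3*y^2 - 2*y*z - 3*z^2 - 3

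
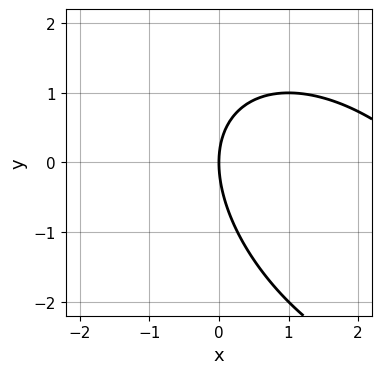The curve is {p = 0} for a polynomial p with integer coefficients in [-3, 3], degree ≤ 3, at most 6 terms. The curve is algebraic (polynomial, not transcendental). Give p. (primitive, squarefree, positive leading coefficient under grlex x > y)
x^2 + x*y + y^2 - 3*x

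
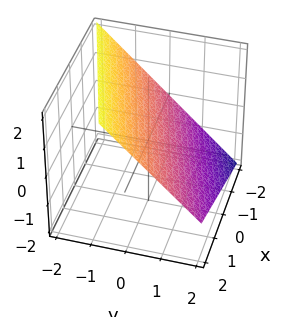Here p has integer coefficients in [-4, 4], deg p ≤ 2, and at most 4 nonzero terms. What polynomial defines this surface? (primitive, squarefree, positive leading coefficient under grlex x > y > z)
x - 3*y - 3*z + 2

deg p = 1.
Reading off the gridlines: it crosses the x-axis at the gridline x = -2.
Together with the visible shape, these determine p as stated.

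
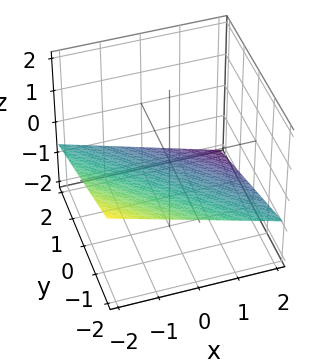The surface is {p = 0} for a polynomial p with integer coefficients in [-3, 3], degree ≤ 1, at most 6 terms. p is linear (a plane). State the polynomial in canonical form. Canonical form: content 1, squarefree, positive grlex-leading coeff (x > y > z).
1. Degree: the surface is flat (a plane), so deg p = 1.
2. From the visible intercepts: one x-axis crossing is at x = -2; it meets the y-axis at y = -2 (among the integer gridlines).
3. The integer polynomial consistent with all of this is the stated p.

x + y + 3*z + 2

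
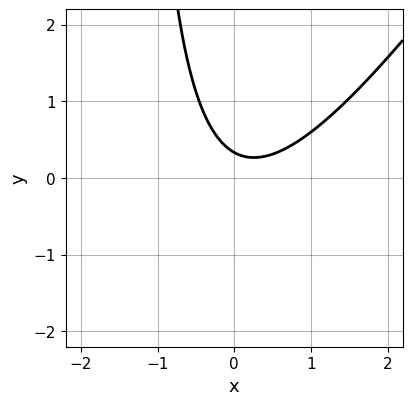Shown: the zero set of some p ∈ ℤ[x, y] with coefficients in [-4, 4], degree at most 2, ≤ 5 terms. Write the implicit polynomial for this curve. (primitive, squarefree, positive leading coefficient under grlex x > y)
First, degree: the shape is more complex than any degree-1 curve, so deg p = 2.
Next, reading off the gridlines: the curve avoids every integer x-axis point in the box.
Finally, putting this together gives p.

3*x^2 - 2*x*y - x - 3*y + 1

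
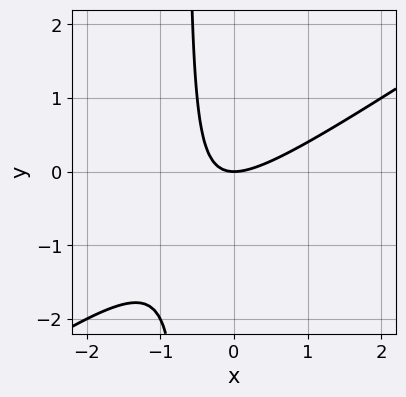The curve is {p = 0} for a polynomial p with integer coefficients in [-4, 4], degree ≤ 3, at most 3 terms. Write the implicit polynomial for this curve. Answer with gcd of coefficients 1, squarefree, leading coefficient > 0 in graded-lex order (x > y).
2*x^2 - 3*x*y - 2*y

1. Degree: a generic line meets the curve in up to 2 points, so deg p = 2.
2. Observable constraints: one y-axis crossing is at y = 0; it meets the x-axis at x = 0 (among the integer gridlines).
3. Solving for integer coefficients yields p as stated.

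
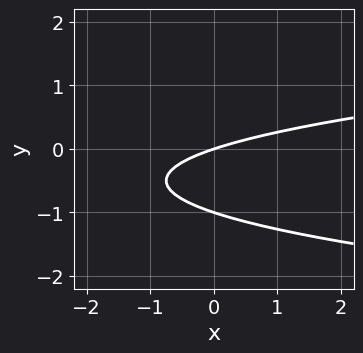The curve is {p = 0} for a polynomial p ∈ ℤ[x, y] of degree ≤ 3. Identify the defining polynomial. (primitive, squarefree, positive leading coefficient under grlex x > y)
The degree is 2 — no degree-1 curve has this shape.
From the axis intercepts and sections: it meets the x-axis at x = 0 (among the integer gridlines); among the integer gridlines, it crosses the y-axis at y ∈ {-1, 0}.
Assembling these constraints gives the stated polynomial.

3*y^2 - x + 3*y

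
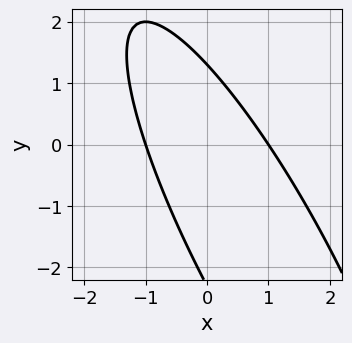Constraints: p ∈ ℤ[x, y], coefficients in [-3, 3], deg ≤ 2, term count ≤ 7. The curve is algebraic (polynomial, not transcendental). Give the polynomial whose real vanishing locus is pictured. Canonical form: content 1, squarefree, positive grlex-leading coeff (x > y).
Degree: a generic line meets the curve in up to 2 points, so deg p = 2.
From the visible intercepts: the x-axis gridline crossings are at x ∈ {-1, 1}.
Putting this together gives p.

3*x^2 + 3*x*y + y^2 + y - 3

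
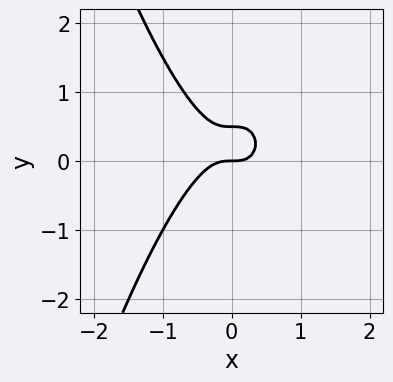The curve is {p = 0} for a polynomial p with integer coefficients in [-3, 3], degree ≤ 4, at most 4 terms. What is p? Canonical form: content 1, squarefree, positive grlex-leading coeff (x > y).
3*x^3 + 2*y^2 - y

First, degree: a generic line meets the curve in up to 3 points, so deg p = 3.
Then, observable constraints: one y-axis crossing is at y = 0; it crosses the x-axis at the gridline x = 0.
Finally, assembling these constraints gives the stated polynomial.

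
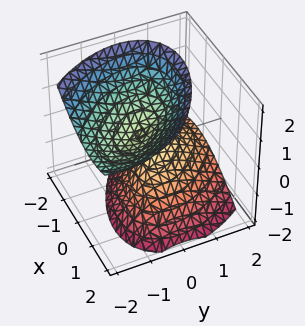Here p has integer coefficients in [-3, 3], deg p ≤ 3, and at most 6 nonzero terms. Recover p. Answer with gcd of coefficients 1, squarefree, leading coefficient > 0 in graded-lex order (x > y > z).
3*x^2 + 3*x*y + 3*y^2 + 3*y*z - 3*z^2 + 1

The picture has 2 separate pieces.
deg p = 2.
Reading off the gridlines: the surface avoids every integer x-axis point in the box; the surface avoids every integer y-axis point in the box.
Putting this together gives p.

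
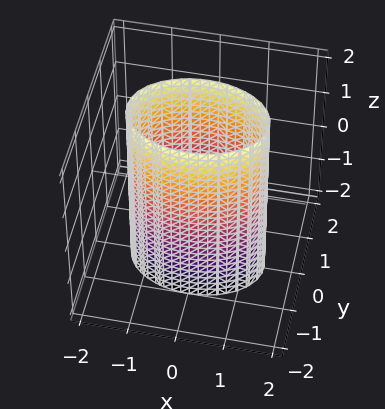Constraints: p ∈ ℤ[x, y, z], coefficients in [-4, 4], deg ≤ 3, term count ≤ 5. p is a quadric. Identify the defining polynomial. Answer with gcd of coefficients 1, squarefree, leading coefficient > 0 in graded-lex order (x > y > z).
1. The degree is 2 — constant cross-section along one axis; a quadric.
2. Symmetries: the z ↦ −z reflection is a symmetry, so z appears only in even powers; the x ↦ −x reflection is a symmetry, so x appears only in even powers; it's symmetric under y → −y, forcing even powers of y.
3. Checking where it meets the axes: the y-axis gridline crossings are at y ∈ {-1, 1}; the surface avoids every integer z-axis point in the box.
4. Together with the visible shape, these determine p as stated.

x^2 + 2*y^2 - 2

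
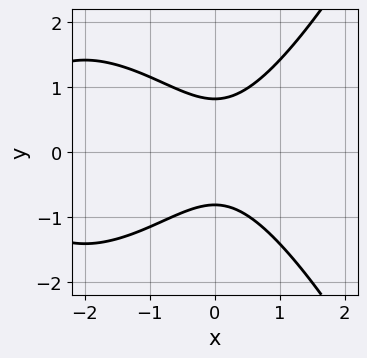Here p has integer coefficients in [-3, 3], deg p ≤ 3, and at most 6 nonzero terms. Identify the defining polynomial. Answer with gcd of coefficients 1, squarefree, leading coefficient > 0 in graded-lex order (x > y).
x^3 + 3*x^2 - 3*y^2 + 2

The degree is 3 — the shape is more complex than any degree-2 curve.
Symmetries: it's symmetric under y → −y, forcing even powers of y.
From the visible intercepts: the curve avoids every integer x-axis point in the box.
These observations pin down the coefficients.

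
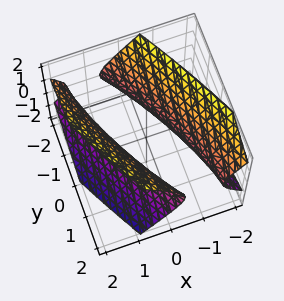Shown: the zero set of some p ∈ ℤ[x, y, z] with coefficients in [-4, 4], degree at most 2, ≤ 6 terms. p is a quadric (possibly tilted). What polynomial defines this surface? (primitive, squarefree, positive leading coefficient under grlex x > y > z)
1. The picture has 2 separate pieces. Treating them together as one polynomial.
2. The degree is 2 — a generic line meets the surface in up to 2 points.
3. From the axis intercepts and sections: the surface avoids every integer z-axis point in the box.
4. Assembling these constraints gives the stated polynomial.

3*x^2 + 3*x*y + y^2 - 2*z^2 - 2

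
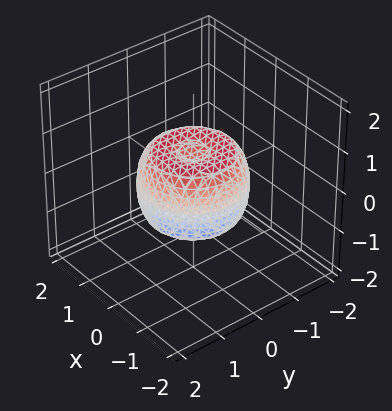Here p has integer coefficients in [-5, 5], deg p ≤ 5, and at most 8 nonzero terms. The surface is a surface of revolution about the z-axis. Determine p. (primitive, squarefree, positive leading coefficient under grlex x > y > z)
First, degree: no degree-3 surface has this shape, so deg p = 4.
Next, symmetry: the surface is invariant under rotation about z: p = q(x² + y², z).
Then, against the integer gridlines: a circular section at z = 0 has radius between 1 and 2.
Finally, together with the visible shape, these determine p as stated.

2*x^4 + 4*x^2*y^2 + 2*y^4 - 2*x^2 - 2*y^2 + 2*z^2 - 1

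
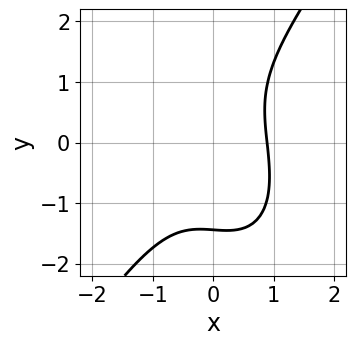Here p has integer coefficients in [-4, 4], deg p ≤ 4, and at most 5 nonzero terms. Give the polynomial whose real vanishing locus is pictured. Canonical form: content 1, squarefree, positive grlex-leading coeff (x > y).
3*x^3 - y^3 + x*y + x - 3

The degree is 3 — the shape is more complex than any degree-2 curve.
Putting this together gives p.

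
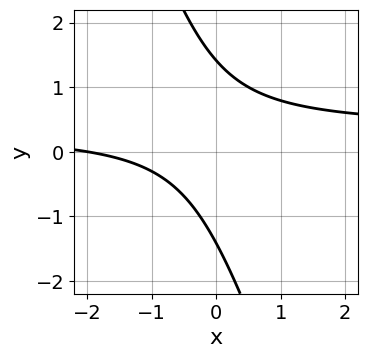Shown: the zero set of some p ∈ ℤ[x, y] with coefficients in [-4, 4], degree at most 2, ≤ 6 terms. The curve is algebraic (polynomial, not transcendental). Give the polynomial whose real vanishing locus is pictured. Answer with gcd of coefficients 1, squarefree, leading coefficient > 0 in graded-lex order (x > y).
(a) deg p = 2.
(b) Reading off the gridlines: it crosses the x-axis at the gridline x = -2.
(c) Fitting integer coefficients to these (and the overall shape) gives p.

3*x*y + y^2 - x - 2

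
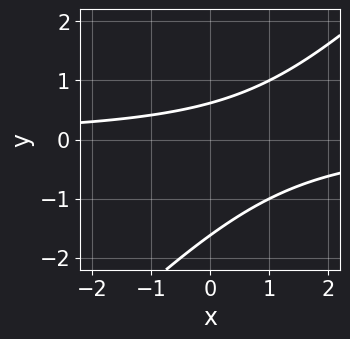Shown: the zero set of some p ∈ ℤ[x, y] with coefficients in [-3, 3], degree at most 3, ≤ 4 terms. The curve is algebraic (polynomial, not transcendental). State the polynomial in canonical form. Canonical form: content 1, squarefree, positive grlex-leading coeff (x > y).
x*y - y^2 - y + 1

First, degree: a generic line meets the curve in up to 2 points, so deg p = 2.
Then, from the visible intercepts: the curve avoids every integer x-axis point in the box.
Finally, matching integer coefficients to the picture gives p.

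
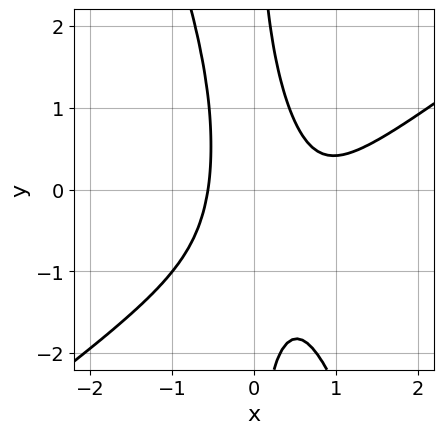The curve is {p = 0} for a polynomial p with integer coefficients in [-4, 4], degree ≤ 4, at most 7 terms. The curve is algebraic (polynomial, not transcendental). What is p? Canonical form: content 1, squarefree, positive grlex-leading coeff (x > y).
First, deg p = 3. The shape is more complex than any degree-2 curve.
Next, from the axis intercepts and sections: no y-intercept at any integer in the box.
Finally, assembling these constraints gives the stated polynomial.

2*x^3 - 2*x^2*y - x*y^2 - 2*x^2 + 1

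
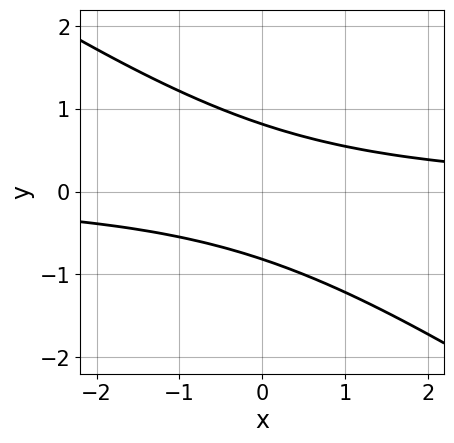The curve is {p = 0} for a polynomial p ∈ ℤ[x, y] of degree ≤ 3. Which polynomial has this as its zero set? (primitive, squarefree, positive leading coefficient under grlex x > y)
1. deg p = 2.
2. From the axis intercepts and sections: no x-intercept at any integer in the box.
3. These observations pin down the coefficients.

2*x*y + 3*y^2 - 2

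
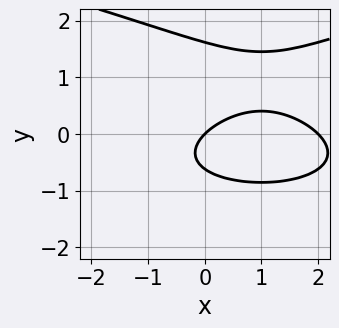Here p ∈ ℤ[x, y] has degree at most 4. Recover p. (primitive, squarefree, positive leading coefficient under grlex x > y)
(a) The degree is 3 — the shape is more complex than any degree-2 curve.
(b) From the axis intercepts and sections: among the integer gridlines, it crosses the x-axis at x ∈ {0, 2}; it crosses the y-axis at the gridline y = 0.
(c) Matching integer coefficients to the picture gives p.

2*y^3 - x^2 - 2*y^2 + 2*x - 2*y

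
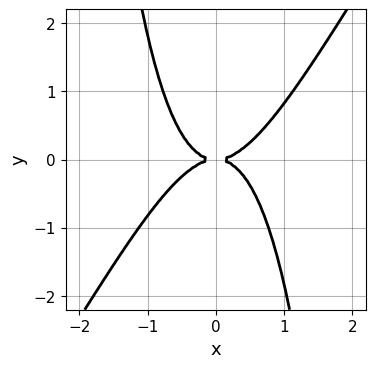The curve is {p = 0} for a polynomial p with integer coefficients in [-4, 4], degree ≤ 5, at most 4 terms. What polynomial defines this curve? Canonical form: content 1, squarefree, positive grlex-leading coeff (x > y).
3*x^4 - 2*x^3*y - 2*y^2

1. deg p = 4. No degree-3 curve has this shape.
2. Reading off the gridlines: it crosses the x-axis at the gridline x = 0; one y-axis crossing is at y = 0.
3. Assembling these constraints gives the stated polynomial.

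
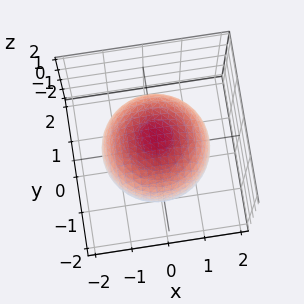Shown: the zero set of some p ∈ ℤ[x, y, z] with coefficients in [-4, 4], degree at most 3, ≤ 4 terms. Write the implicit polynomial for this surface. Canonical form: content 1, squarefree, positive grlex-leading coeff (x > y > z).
x^2 + y^2 + z^2 - 2

1. Degree: a closed, bounded, convex surface; a quadric, so deg p = 2.
2. Symmetries: mirror symmetry z ↦ −z ⇒ only even powers of z; the surface is invariant under rotation about z: p = q(x² + y², z).
3. Against the integer gridlines: a circular section at z = 0 has radius between 1 and 2.
4. The integer polynomial consistent with all of this is the stated p.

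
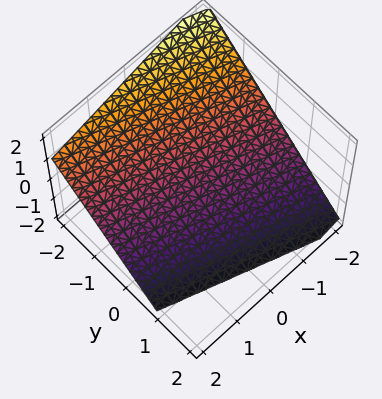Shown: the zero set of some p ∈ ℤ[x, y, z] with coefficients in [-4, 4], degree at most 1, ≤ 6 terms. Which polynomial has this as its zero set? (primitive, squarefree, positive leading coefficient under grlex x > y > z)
x + 3*y + 3*z + 2

Degree: the surface is flat (a plane), so deg p = 1.
From the visible intercepts: one x-axis crossing is at x = -2.
The integer polynomial consistent with all of this is the stated p.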